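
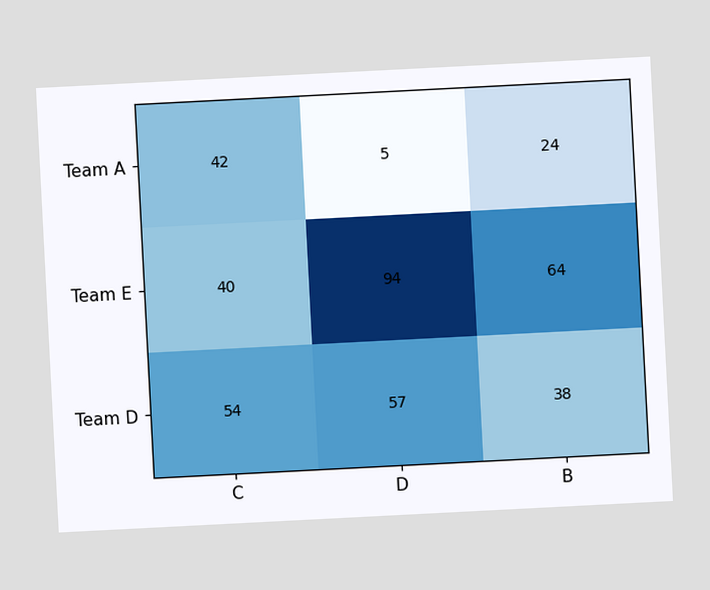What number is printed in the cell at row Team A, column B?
The chart is tilted about 3° counter-clockwise. The (Team A, B) cell reads 24.

24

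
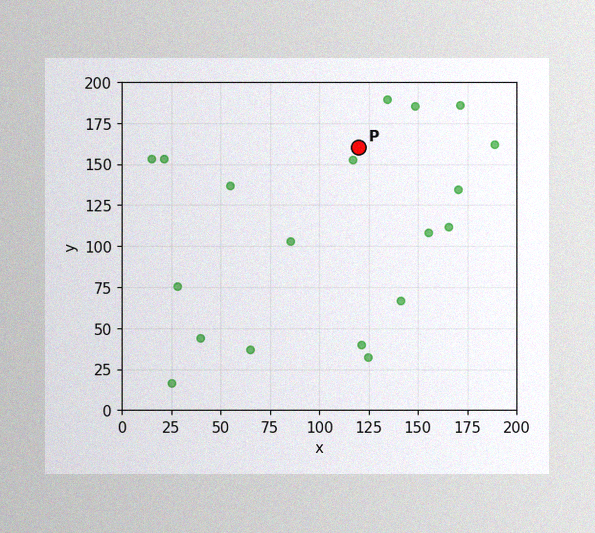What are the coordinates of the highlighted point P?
(120, 160)

The image has some photo noise and uneven lighting. Following the gridlines from P to each axis, P sits at (120, 160).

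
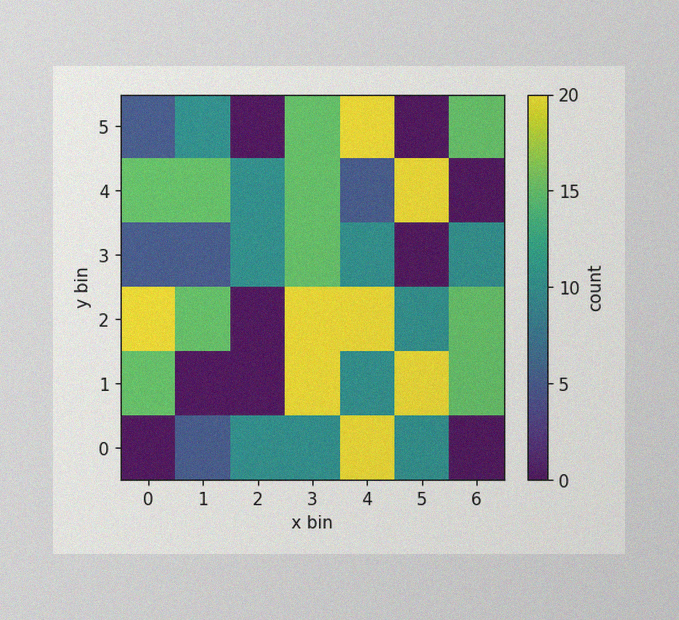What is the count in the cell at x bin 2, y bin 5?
0

The image has some photo noise and uneven lighting. Matching the cell (2, 5) against the colorbar gives 0.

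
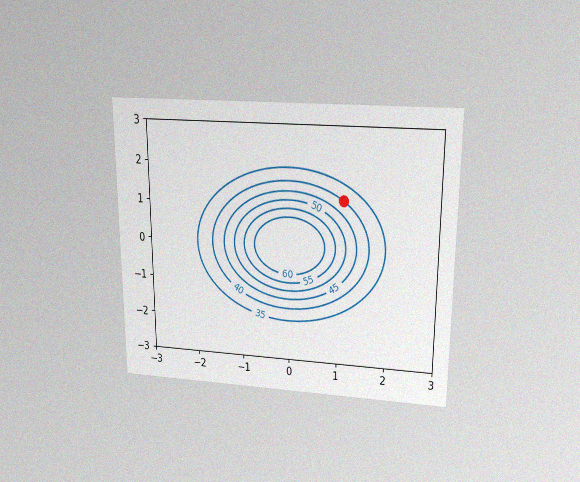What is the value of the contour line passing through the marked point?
40

The chart is viewed slightly from above, with some photo noise. The marked point sits on the contour labelled 40.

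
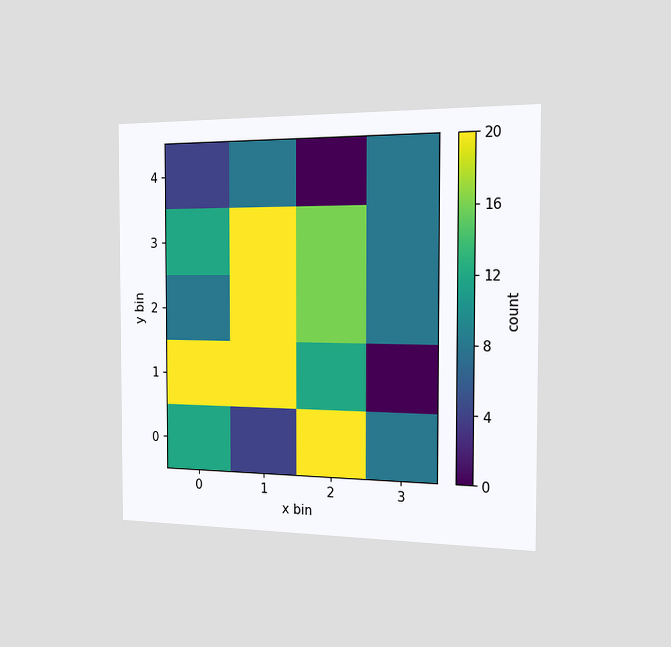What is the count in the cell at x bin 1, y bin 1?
20

The chart is viewed slightly from the right. Matching the cell (1, 1) against the colorbar gives 20.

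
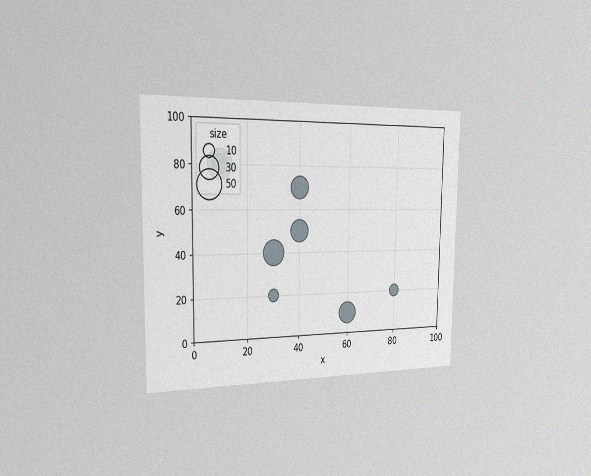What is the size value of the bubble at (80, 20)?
10

The chart is viewed slightly from the left, with some photo noise. Matching the bubble at (80, 20) against the size legend gives 10.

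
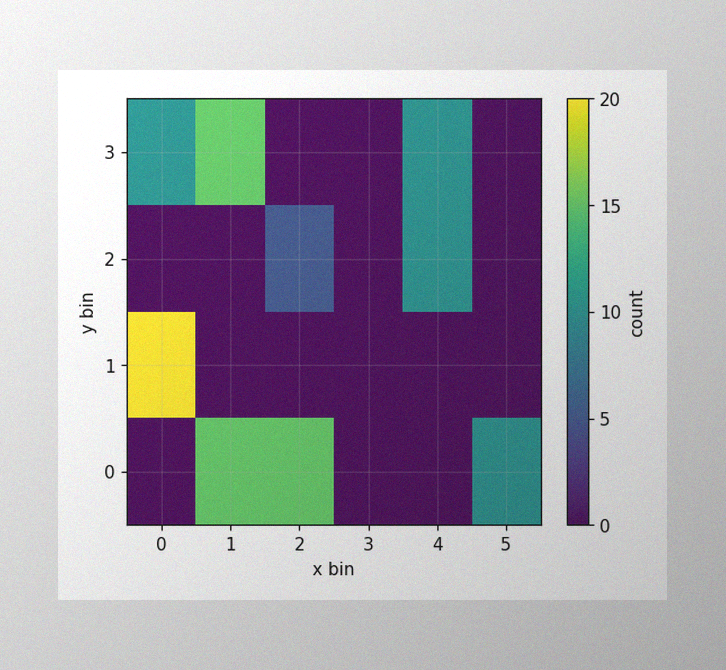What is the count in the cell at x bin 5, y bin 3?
0

The image has some photo noise and uneven lighting. Matching the cell (5, 3) against the colorbar gives 0.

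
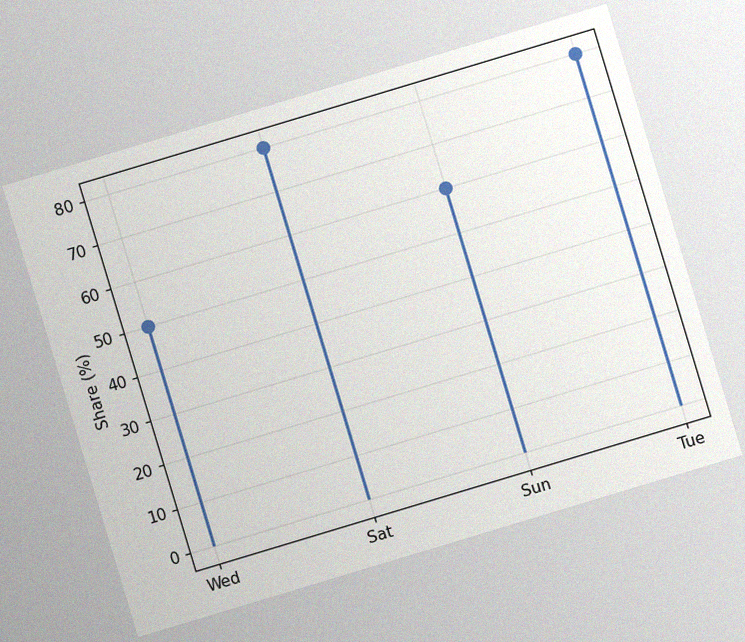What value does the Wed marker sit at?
50%

The chart is tilted about 17° counter-clockwise, with some photo noise. The Wed marker sits at 50%.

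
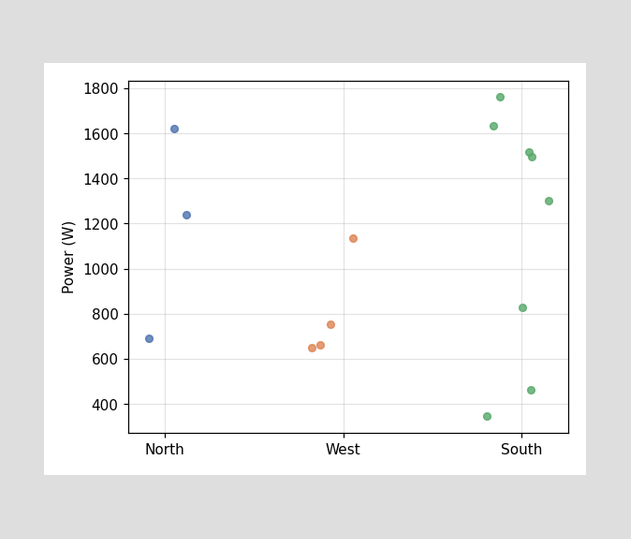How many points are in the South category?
8

Counting the markers in the South column gives 8.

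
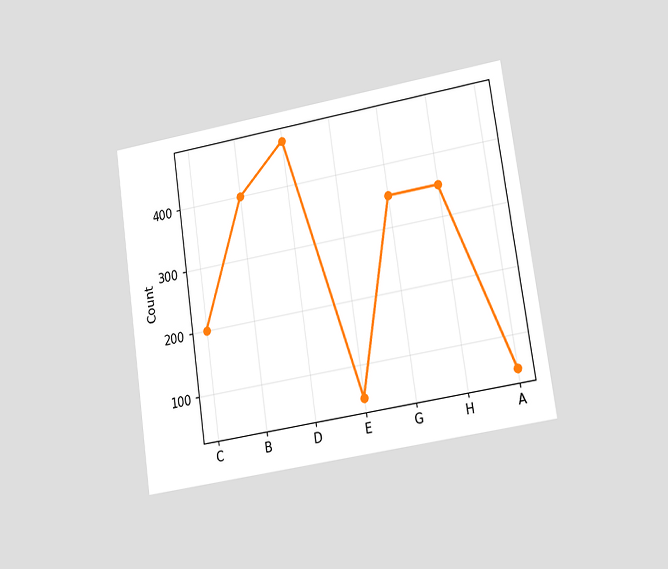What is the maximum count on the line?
475

The chart is tilted about 8° counter-clockwise and viewed at a slight angle. The highest point is at D, and reading across to the y-axis gives 475.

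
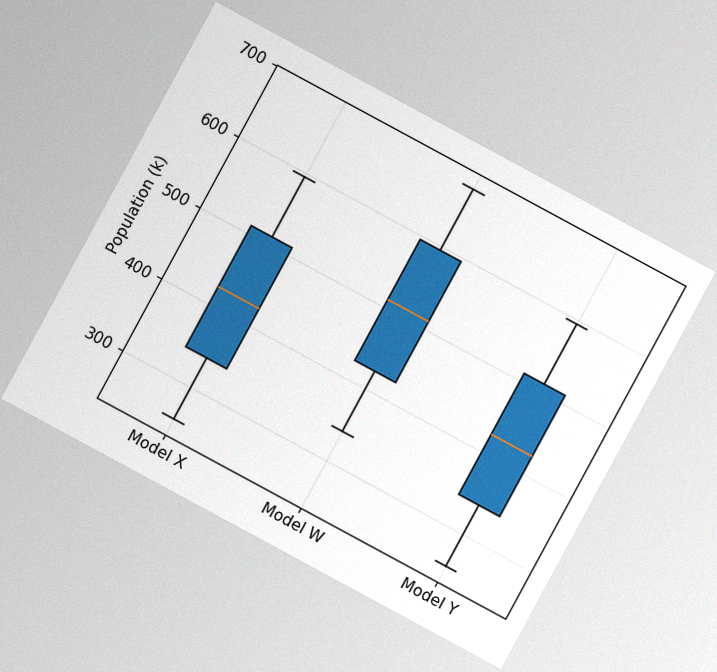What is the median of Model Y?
425k

The chart is tilted about 28° clockwise, with some photo noise. The median line in the Model Y box sits at 425k.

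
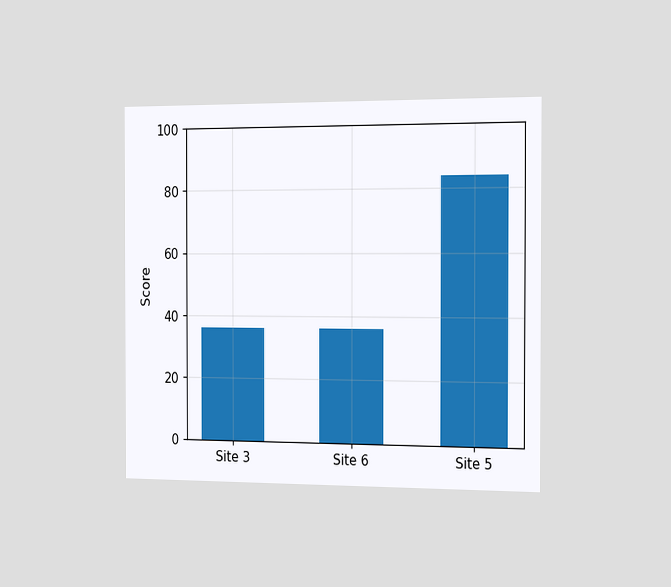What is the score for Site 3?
36

The chart is viewed slightly from the right. Reading along the chart's y-axis, the Site 3 bar reaches 36.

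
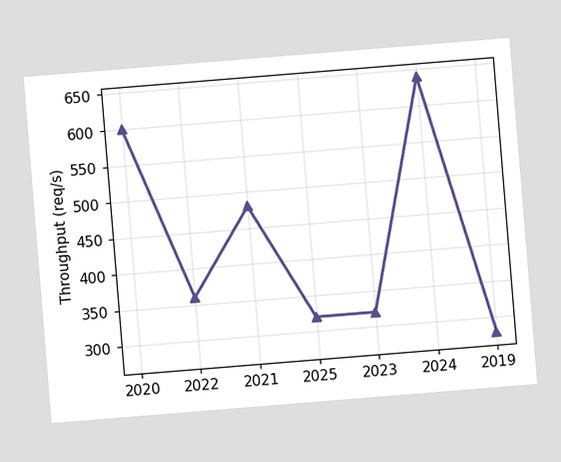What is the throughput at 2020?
600req/s

The chart is tilted about 5° counter-clockwise. At 2020, the line is at 600req/s.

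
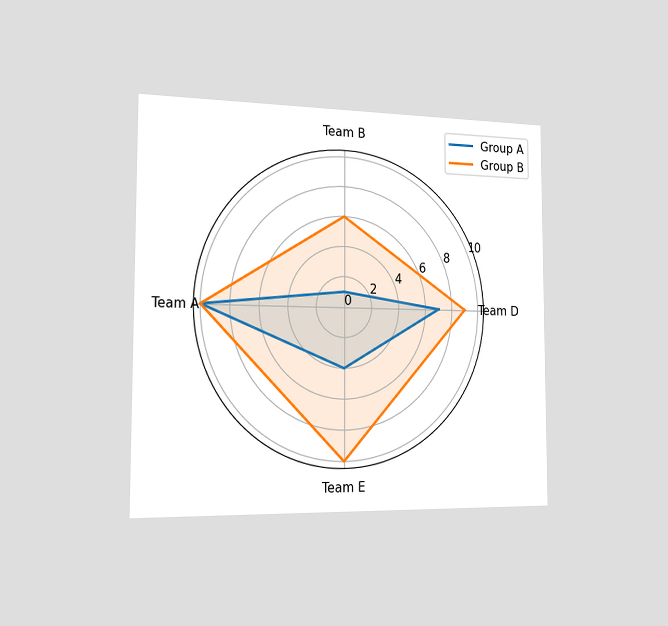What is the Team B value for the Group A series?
1

The chart is viewed slightly from the left. On the Team B axis, Group A reaches 1.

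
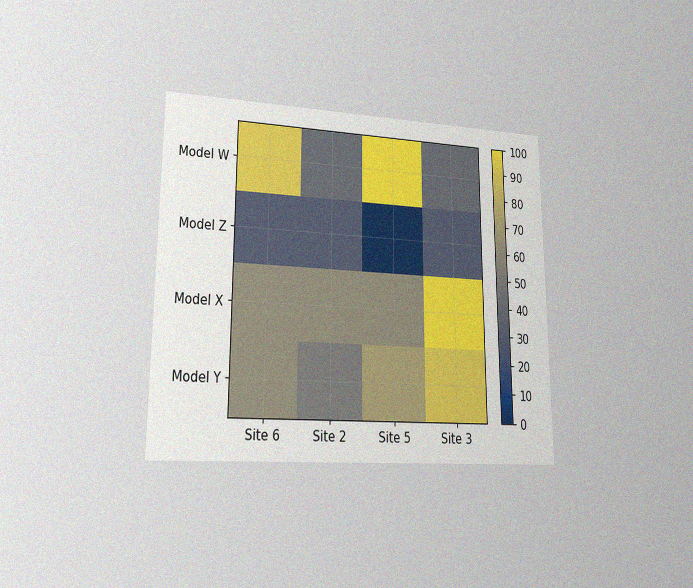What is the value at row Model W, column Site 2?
40

The chart is viewed at a slight angle, with some photo noise. Matching cell (Model W, Site 2) against the colorbar gives 40.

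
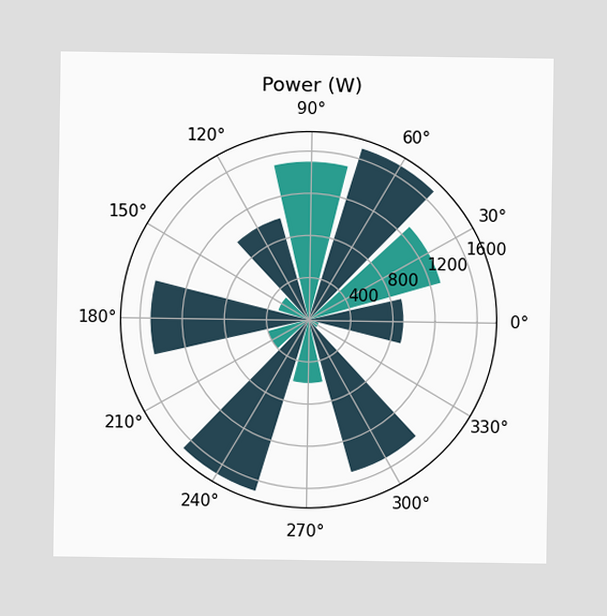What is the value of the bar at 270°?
600W

The bar at 270° reaches 600W on the radial axis.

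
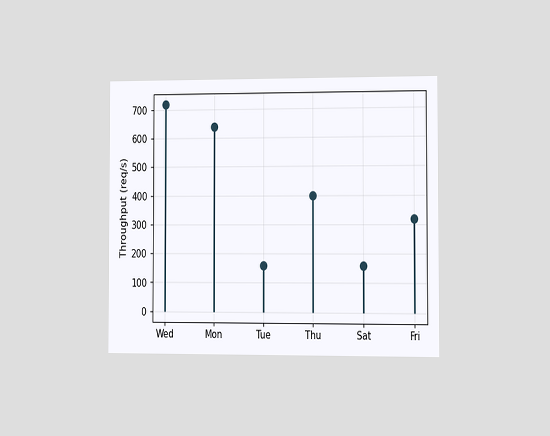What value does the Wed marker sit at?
The chart is viewed at a slight angle. The Wed marker sits at 720req/s.

720req/s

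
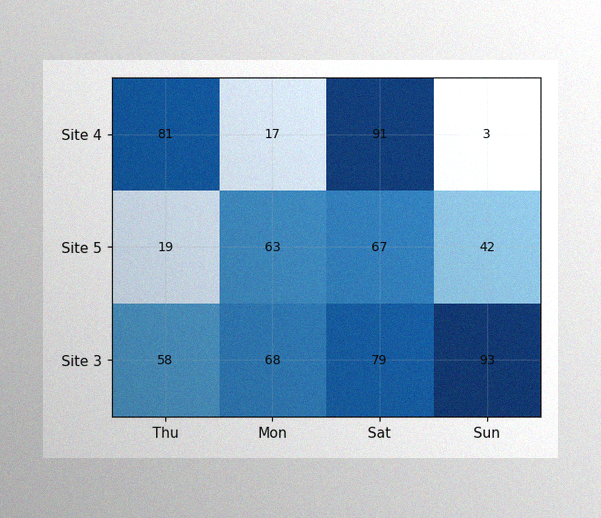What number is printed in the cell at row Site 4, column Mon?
17

The image has some photo noise and uneven lighting. The (Site 4, Mon) cell reads 17.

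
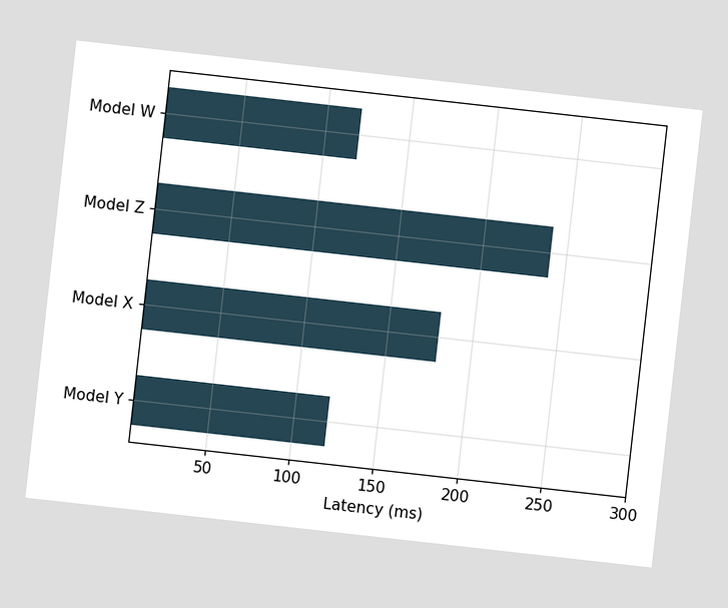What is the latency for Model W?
The chart is tilted about 6° clockwise. Reading along the chart's x-axis, the Model W bar reaches 120ms.

120ms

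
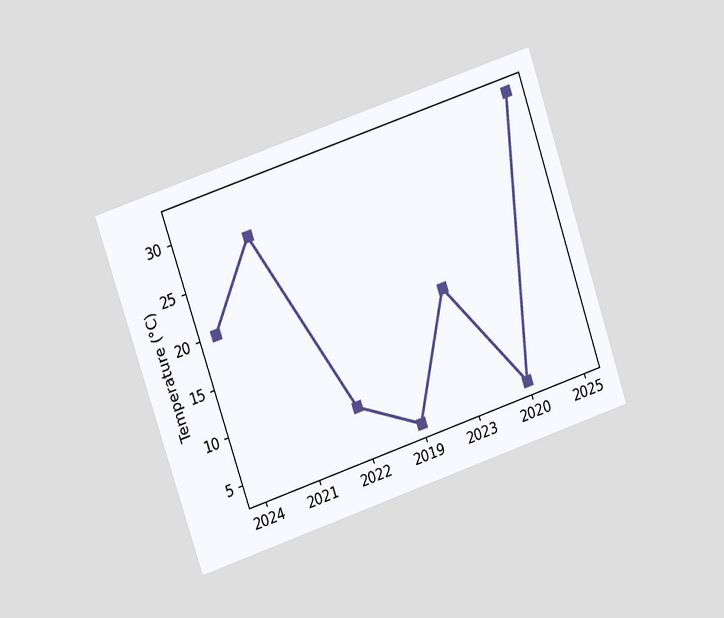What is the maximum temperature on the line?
32°C

The chart is tilted about 19° counter-clockwise and viewed at a slight angle. The highest point is at 2025, and reading across to the y-axis gives 32°C.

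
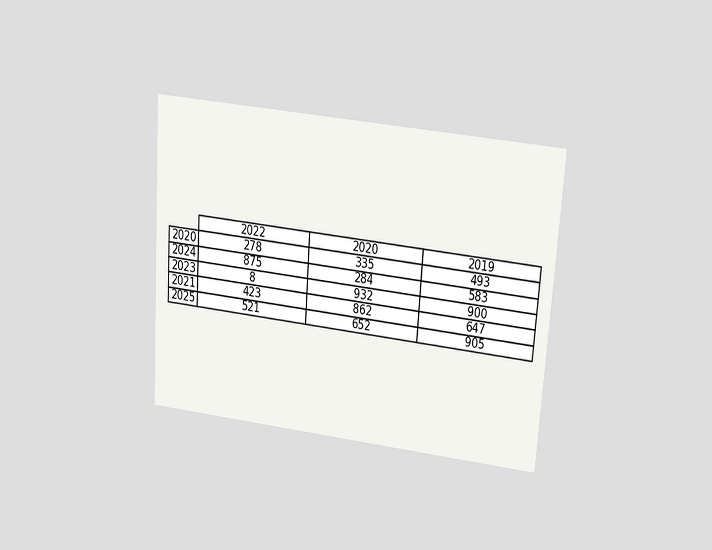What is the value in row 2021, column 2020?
862

The chart is tilted about 4° clockwise and viewed slightly from above. The (2021, 2020) cell reads 862.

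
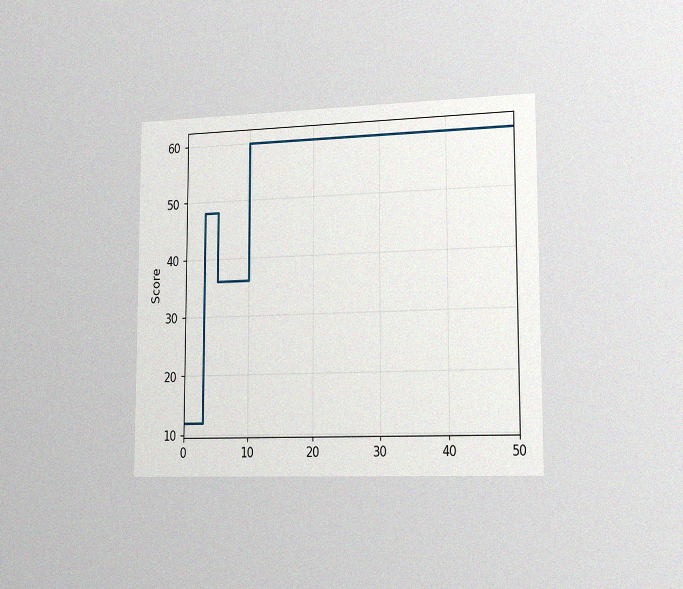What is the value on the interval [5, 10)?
36

The chart is viewed slightly from the right, with some photo noise. On [5, 10) the step sits at 36.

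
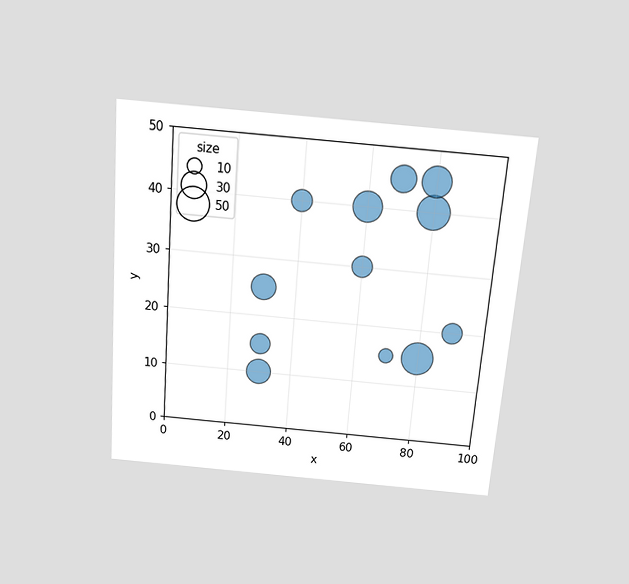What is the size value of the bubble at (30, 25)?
The chart is tilted about 5° clockwise and viewed slightly from above. Matching the bubble at (30, 25) against the size legend gives 30.

30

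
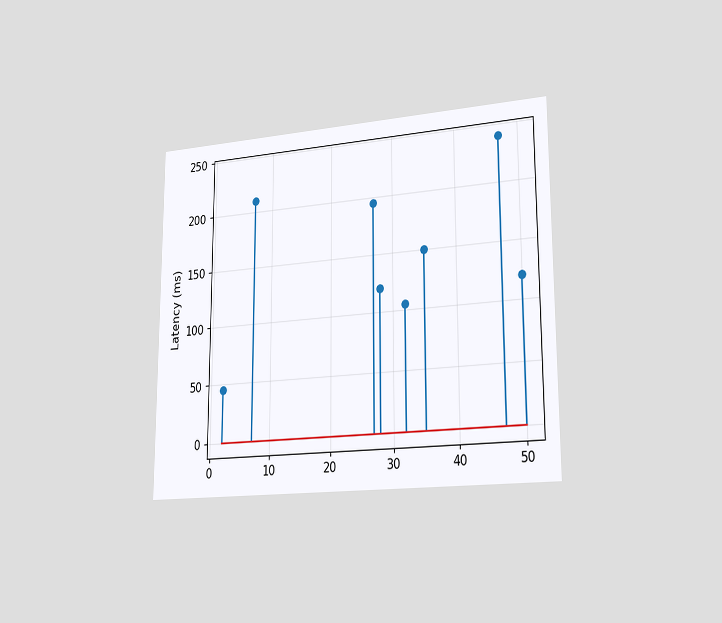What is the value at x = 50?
The chart is viewed slightly from the right. The stem at x=50 reaches 120ms.

120ms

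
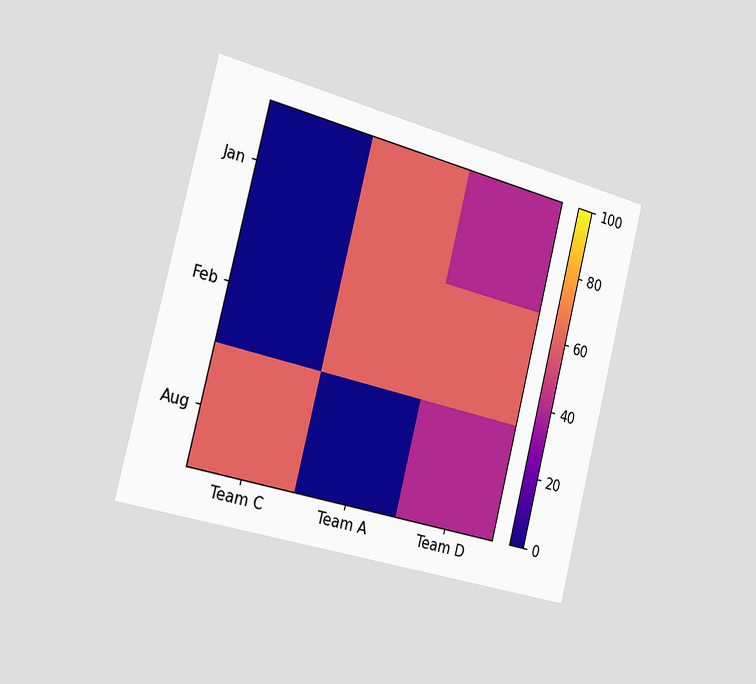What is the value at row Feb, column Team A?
The chart is tilted about 14° clockwise and viewed slightly from the left. Matching cell (Feb, Team A) against the colorbar gives 60.

60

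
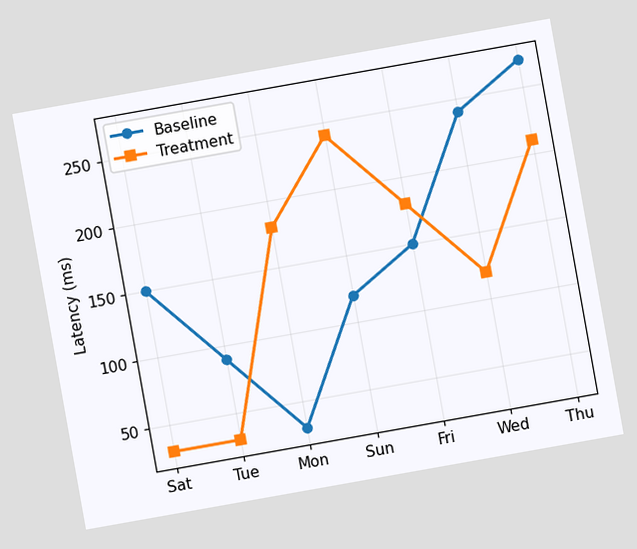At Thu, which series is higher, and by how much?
The chart is tilted about 10° counter-clockwise. At Thu, Baseline sits above the other line by 60ms.

Baseline, by 60ms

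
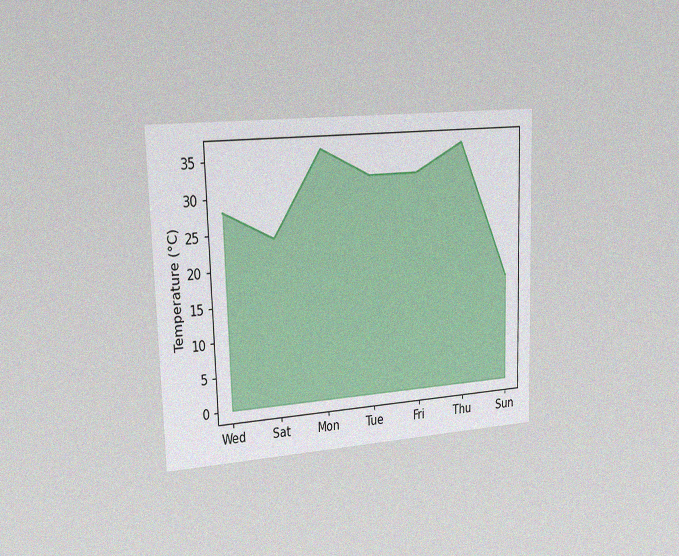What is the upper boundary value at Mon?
36°C

The chart is viewed slightly from the left, with some photo noise. At Mon the upper boundary is at 36°C.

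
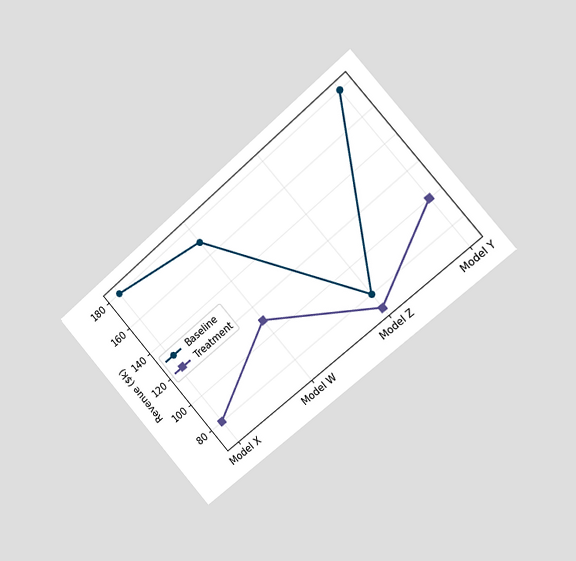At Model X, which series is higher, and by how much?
Baseline, by $100k

The chart is tilted about 41° counter-clockwise and viewed slightly from the right. At Model X, Baseline sits above the other line by $100k.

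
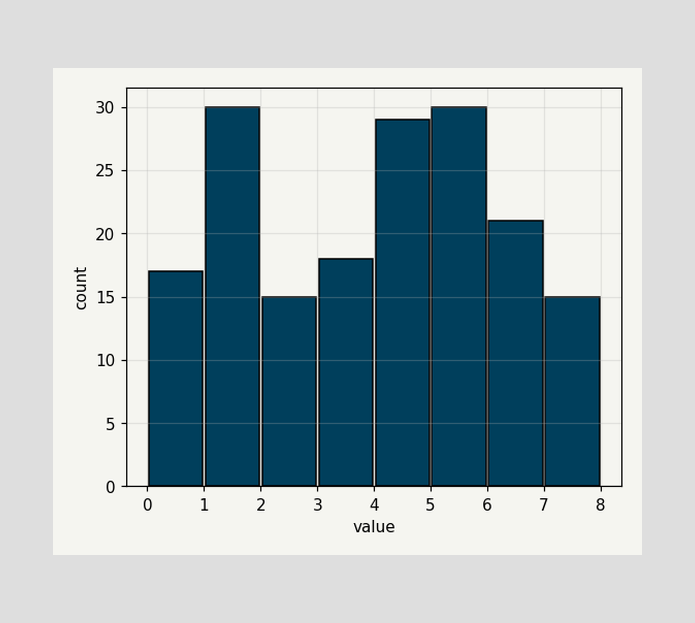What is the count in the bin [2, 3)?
The [2, 3) bin has height 15.

15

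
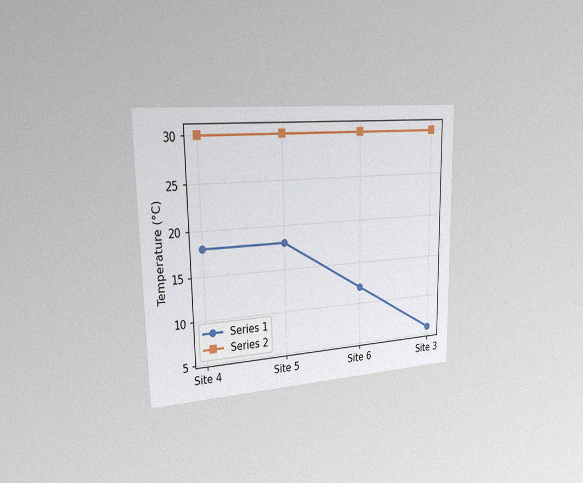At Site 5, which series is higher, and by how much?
Series 2, by 12°C

The chart is viewed slightly from the left, with some photo noise. At Site 5, Series 2 sits above the other line by 12°C.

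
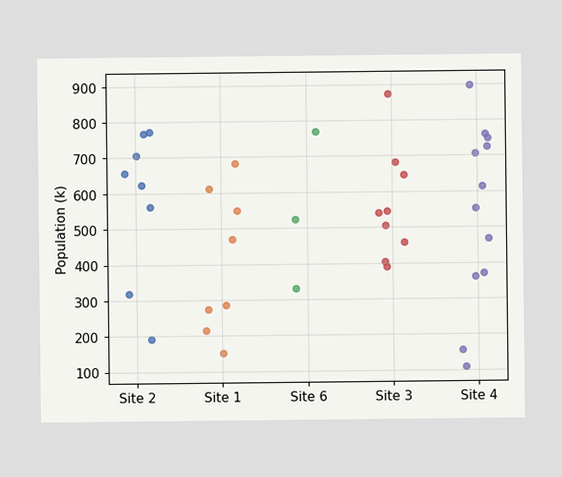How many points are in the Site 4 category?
12

Counting the markers in the Site 4 column gives 12.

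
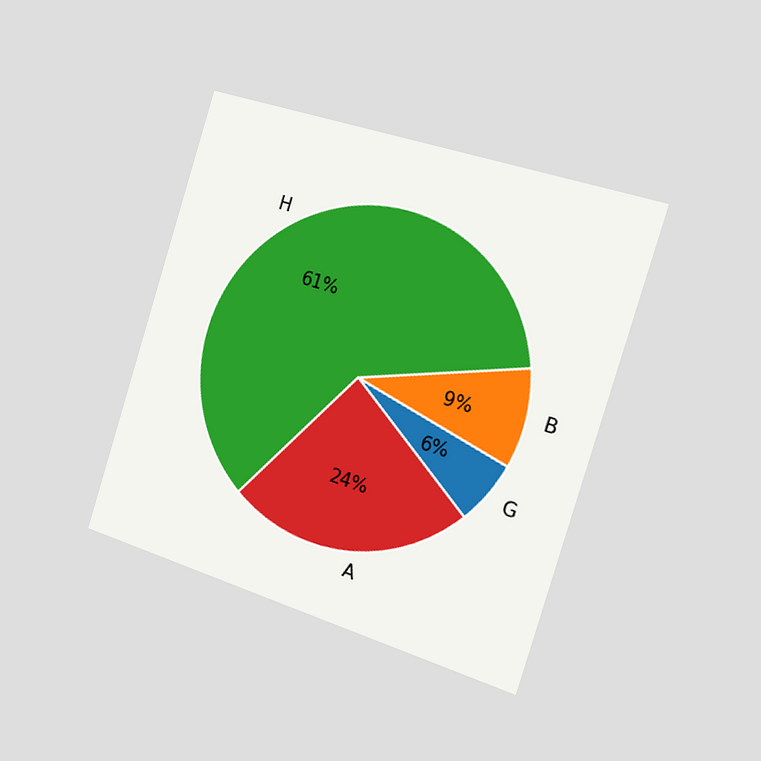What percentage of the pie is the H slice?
61%

The chart is tilted about 18° clockwise and viewed slightly from the right. The H slice takes up 61% of the pie.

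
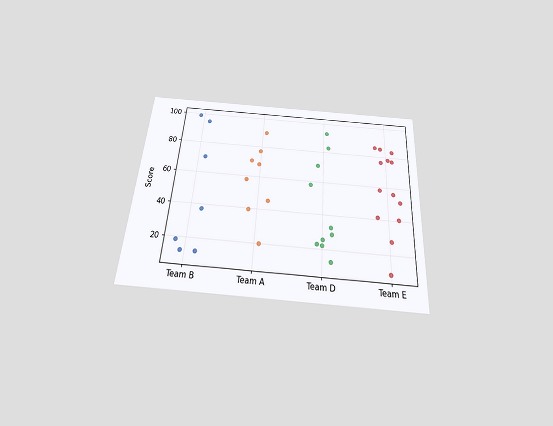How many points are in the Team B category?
7

The chart is tilted about 4° clockwise and viewed slightly from below. Counting the markers in the Team B column gives 7.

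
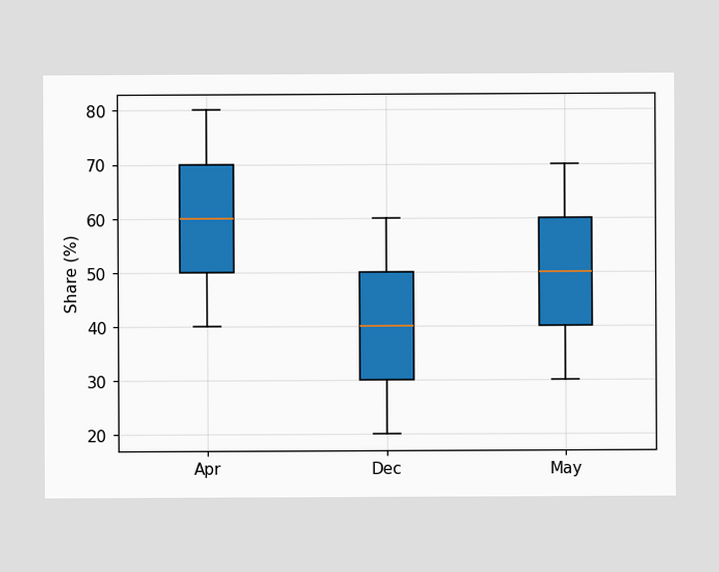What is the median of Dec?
40%

The median line in the Dec box sits at 40%.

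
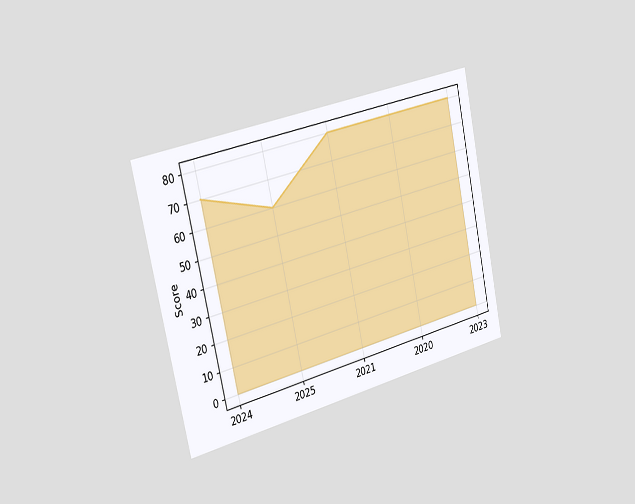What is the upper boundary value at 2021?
80

The chart is tilted about 12° counter-clockwise and viewed slightly from the left. At 2021 the upper boundary is at 80.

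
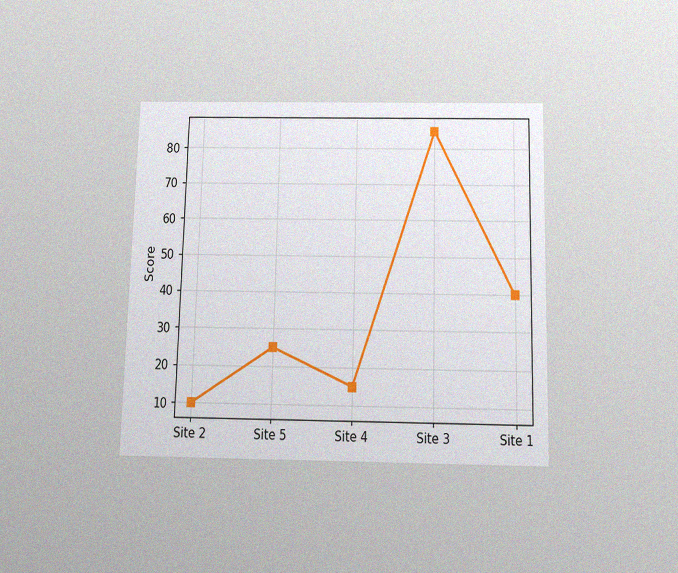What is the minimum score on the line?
The chart is viewed slightly from below, with some photo noise. The lowest point is at Site 2, and reading across to the y-axis gives 10.

10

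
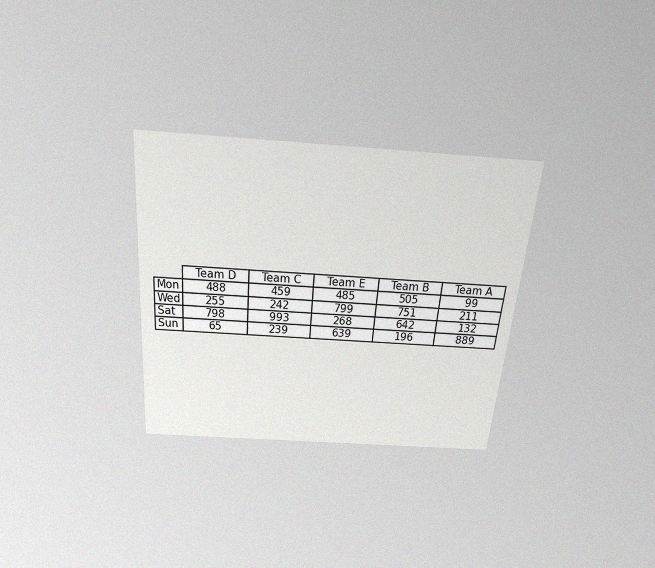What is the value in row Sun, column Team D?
The chart is tilted about 5° clockwise and viewed slightly from above, with some photo noise. The (Sun, Team D) cell reads 65.

65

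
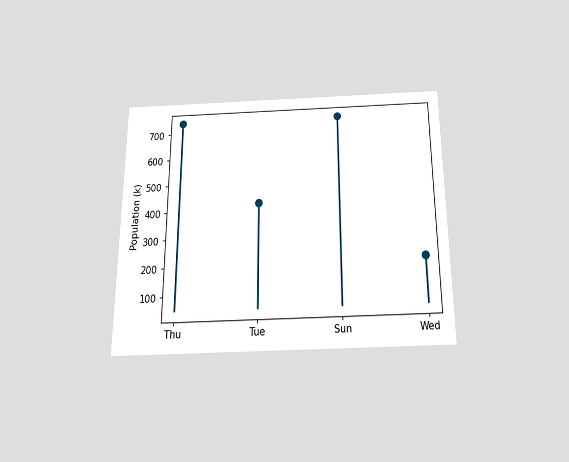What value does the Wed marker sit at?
212k

The chart is viewed slightly from below. The Wed marker sits at 212k.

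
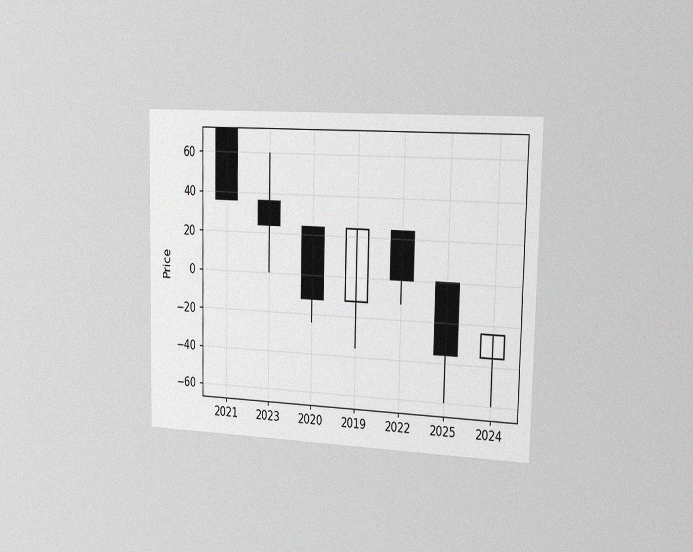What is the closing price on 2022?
The chart is viewed slightly from the right, with some photo noise. The 2022 candle closes at 0.

0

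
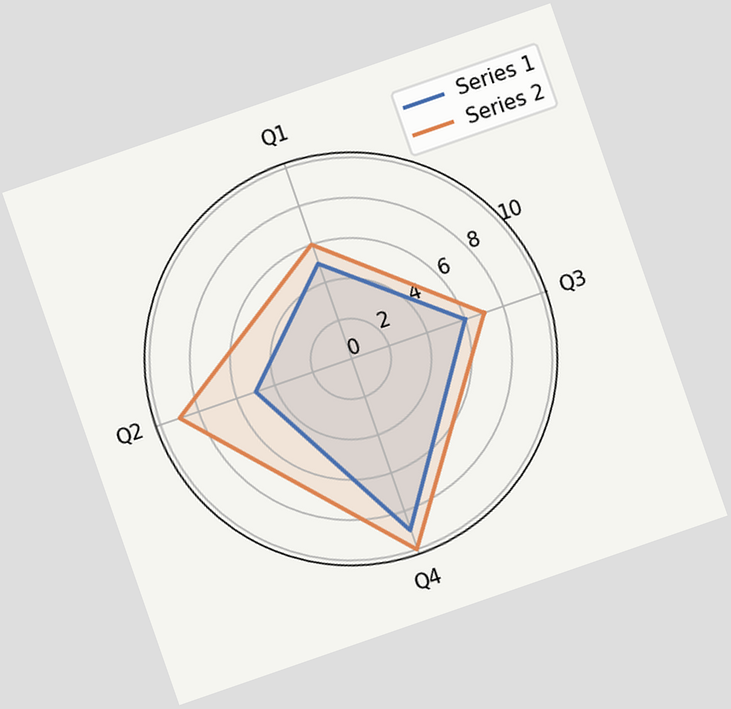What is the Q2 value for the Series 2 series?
The chart is tilted about 19° counter-clockwise. On the Q2 axis, Series 2 reaches 9.

9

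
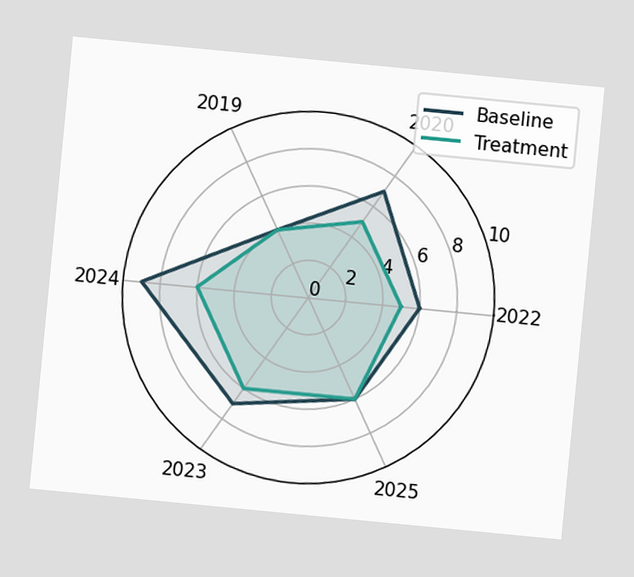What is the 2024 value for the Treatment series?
6

The chart is tilted about 5° clockwise. On the 2024 axis, Treatment reaches 6.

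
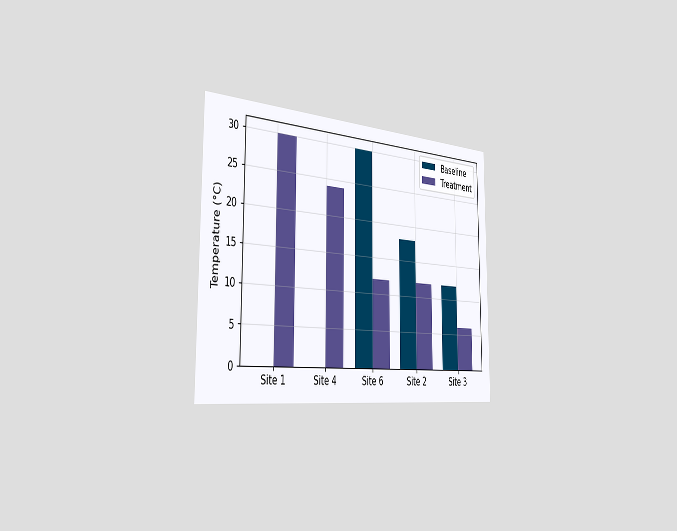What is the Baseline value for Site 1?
0°C

The chart is viewed slightly from the left. The Baseline bar at Site 1 reaches 0°C on the y-axis.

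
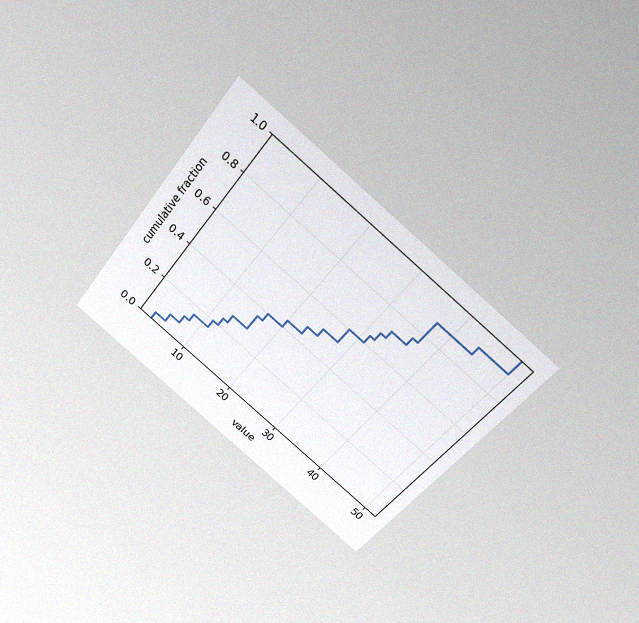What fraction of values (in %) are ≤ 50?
100%

The chart is tilted about 39° clockwise and viewed slightly from above, with some photo noise. At x=50 the ECDF step is at 100%.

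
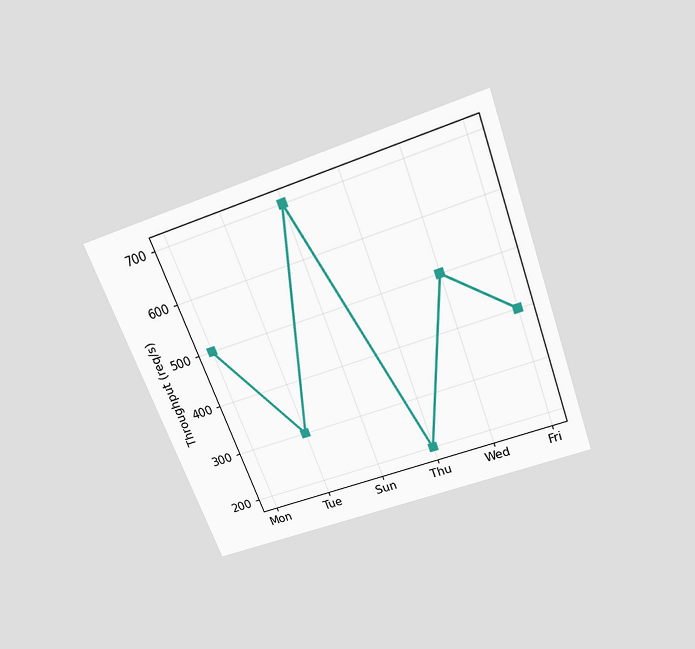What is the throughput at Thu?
The chart is tilted about 20° counter-clockwise and viewed slightly from above. At Thu, the line is at 200req/s.

200req/s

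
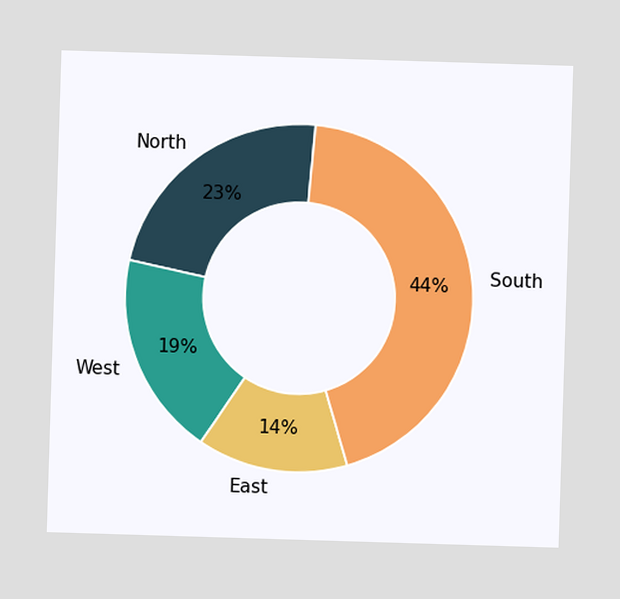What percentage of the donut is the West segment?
The West segment takes up 19% of the ring.

19%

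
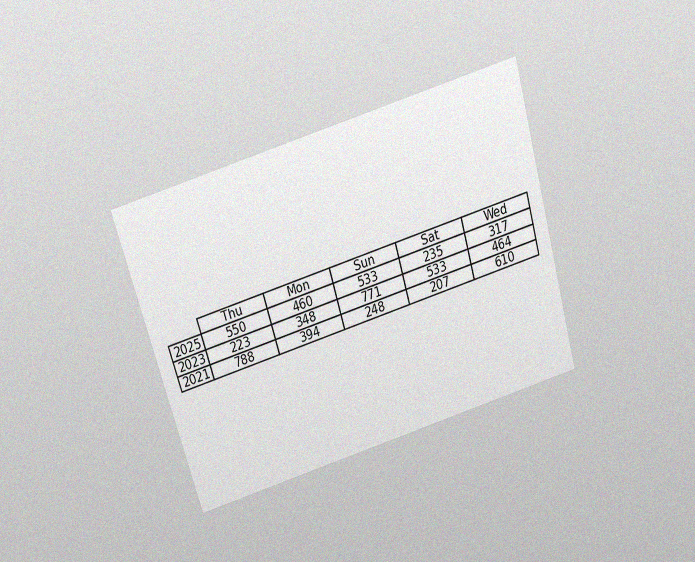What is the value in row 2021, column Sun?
The chart is tilted about 16° counter-clockwise and viewed slightly from above, with some photo noise. The (2021, Sun) cell reads 248.

248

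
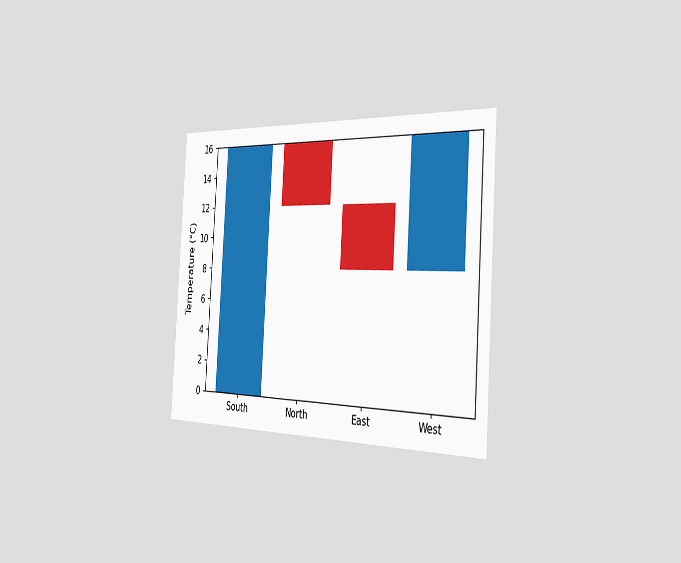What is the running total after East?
The chart is tilted about 4° clockwise and viewed slightly from the right. After East the running total reaches 8°C.

8°C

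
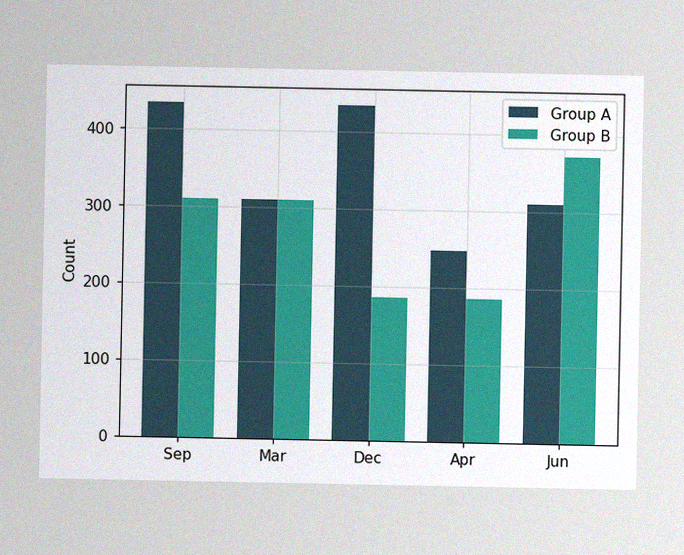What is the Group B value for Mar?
310

The image has some photo noise and uneven lighting. The Group B bar at Mar reaches 310 on the y-axis.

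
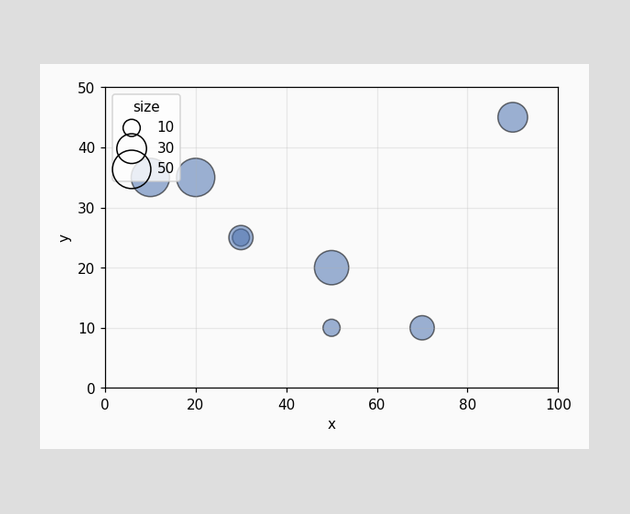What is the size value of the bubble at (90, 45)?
Matching the bubble at (90, 45) against the size legend gives 30.

30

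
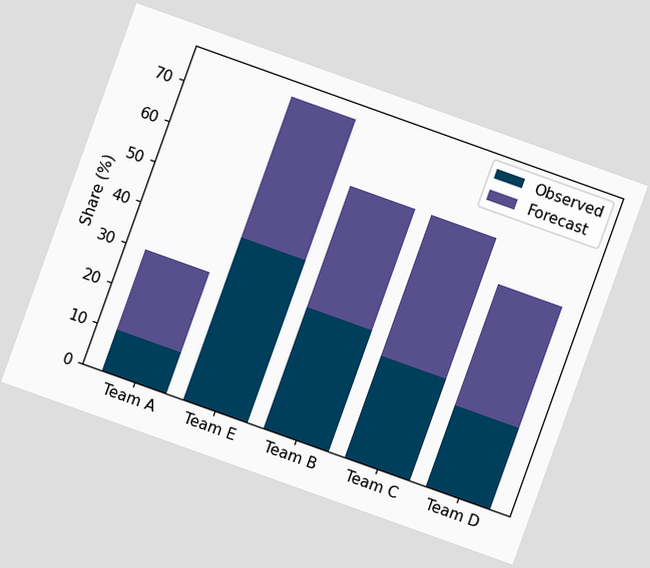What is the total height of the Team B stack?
60%

The chart is tilted about 20° clockwise. The Team B stack's top reaches 60% on the y-axis.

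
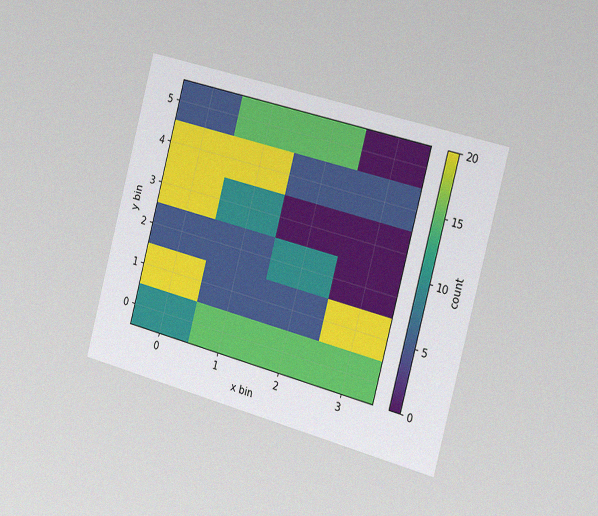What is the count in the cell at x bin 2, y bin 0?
15

The chart is tilted about 15° clockwise and viewed slightly from the right, with some photo noise. Matching the cell (2, 0) against the colorbar gives 15.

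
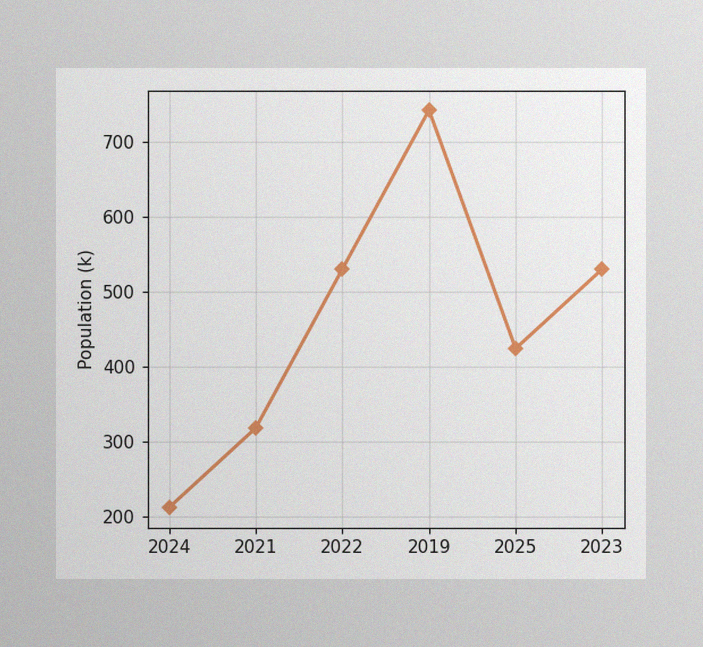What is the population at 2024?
212k

The image has some photo noise and uneven lighting. At 2024, the line is at 212k.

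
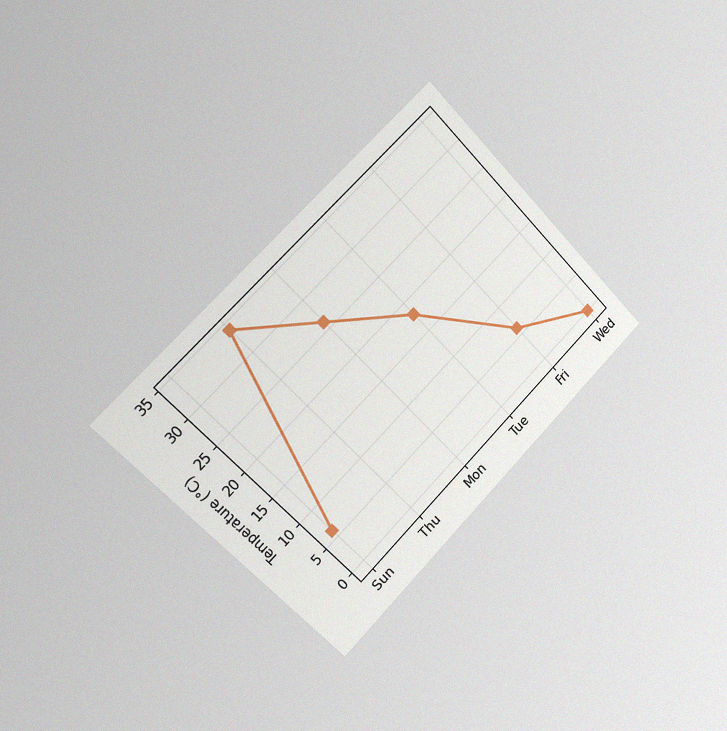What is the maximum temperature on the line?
34°C

The chart is tilted about 45° counter-clockwise and viewed slightly from the left, with some photo noise. The highest point is at Thu, and reading across to the y-axis gives 34°C.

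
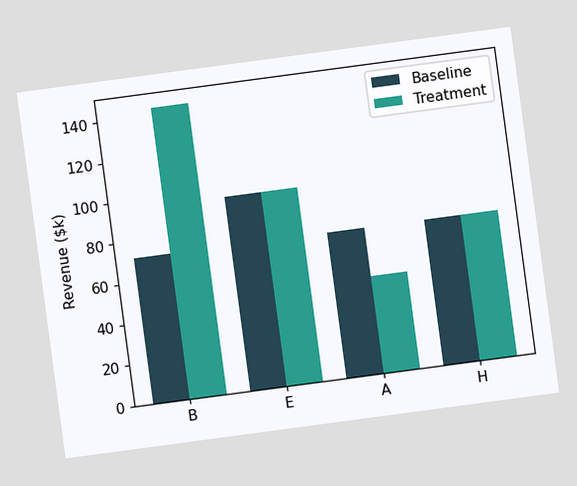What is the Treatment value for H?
The chart is tilted about 8° counter-clockwise. The Treatment bar at H reaches $72k on the y-axis.

$72k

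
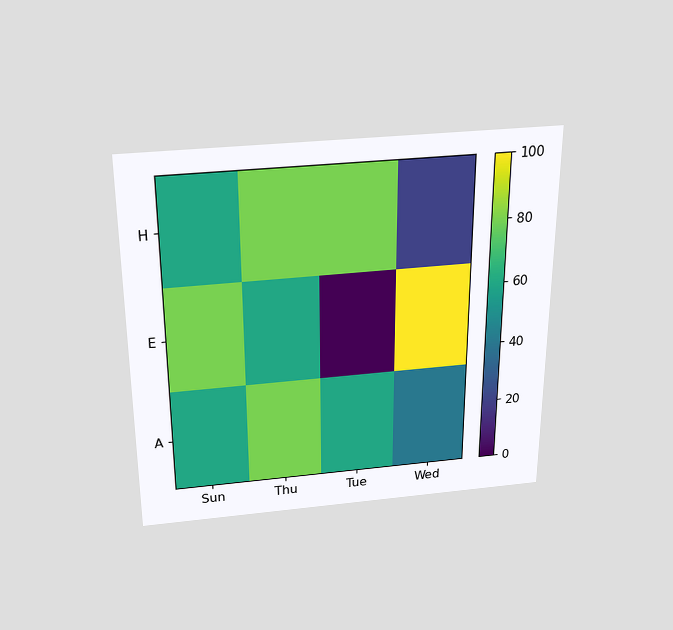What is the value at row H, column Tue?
The chart is viewed slightly from above. Matching cell (H, Tue) against the colorbar gives 80.

80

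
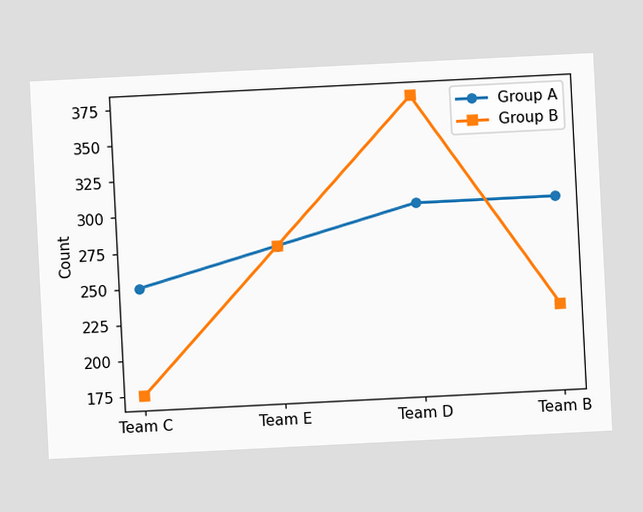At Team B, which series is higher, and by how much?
The chart is tilted about 3° counter-clockwise. At Team B, Group A sits above the other line by 75.

Group A, by 75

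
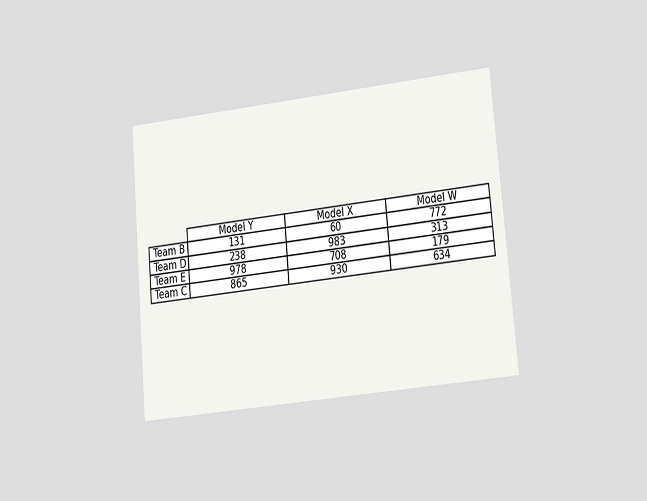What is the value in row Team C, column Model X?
930

The chart is tilted about 5° counter-clockwise and viewed at a slight angle. The (Team C, Model X) cell reads 930.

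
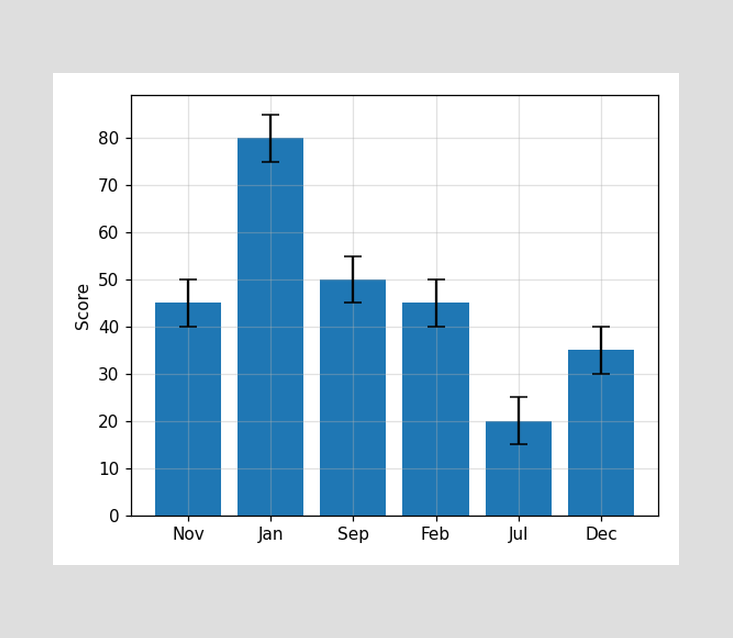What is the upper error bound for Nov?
The Nov bar's upper whisker reaches 50.

50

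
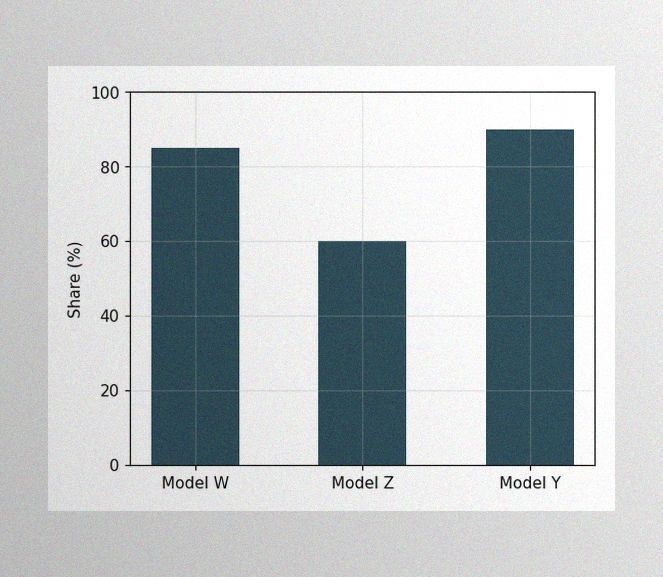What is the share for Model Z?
The image has some photo noise and uneven lighting. Reading along the chart's y-axis, the Model Z bar reaches 60%.

60%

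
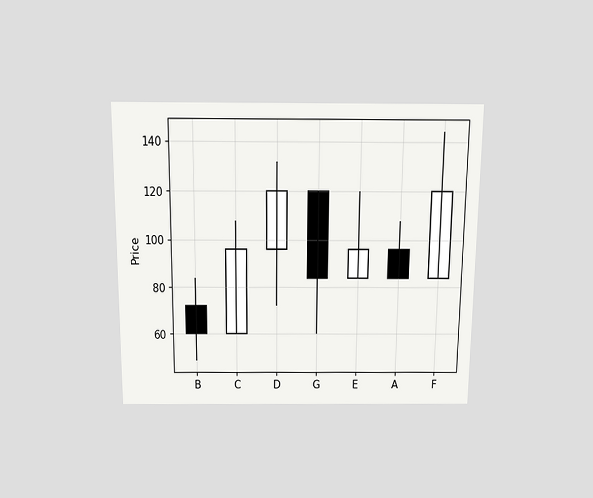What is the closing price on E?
The chart is viewed slightly from above. The E candle closes at 96.

96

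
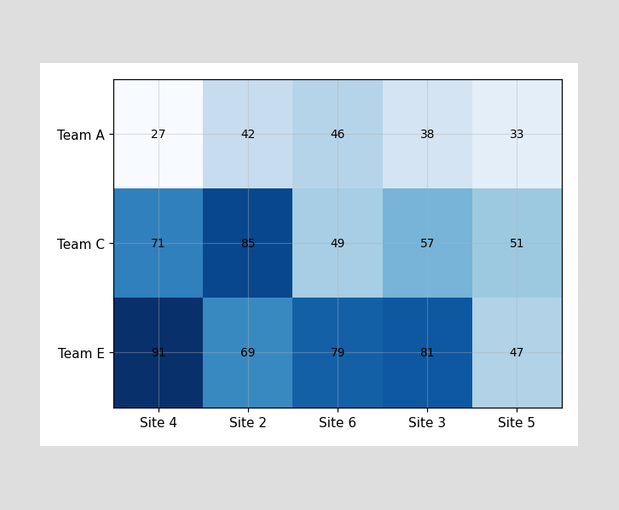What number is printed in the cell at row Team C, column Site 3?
57

The (Team C, Site 3) cell reads 57.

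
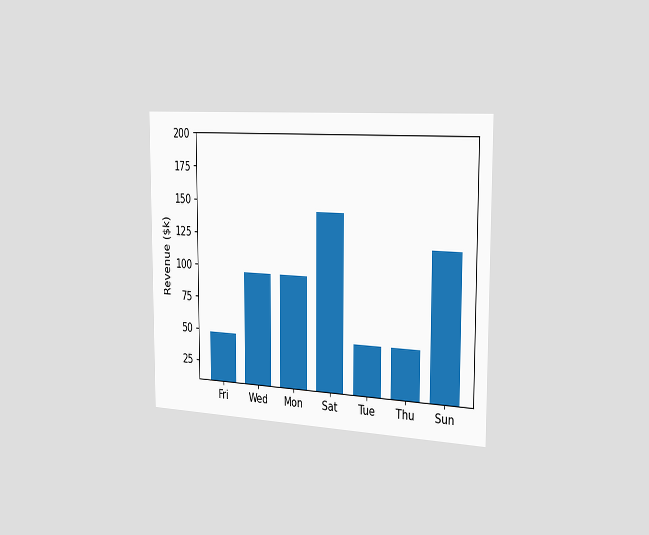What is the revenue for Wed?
$96k

The chart is viewed slightly from the right. Reading along the chart's y-axis, the Wed bar reaches $96k.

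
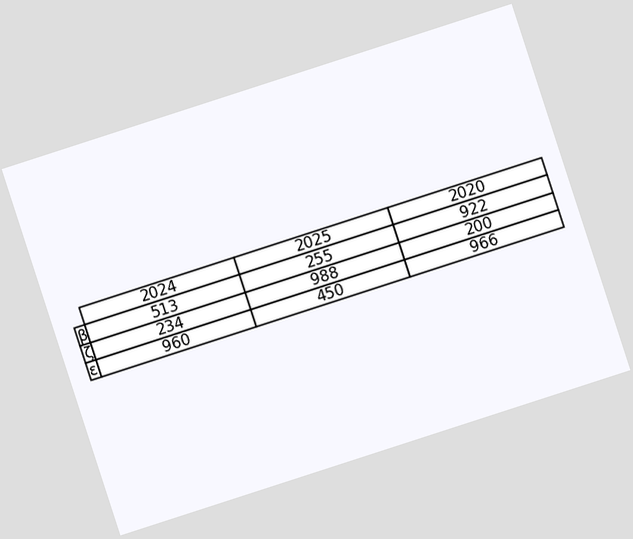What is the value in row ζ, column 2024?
234

The chart is tilted about 18° counter-clockwise. The (ζ, 2024) cell reads 234.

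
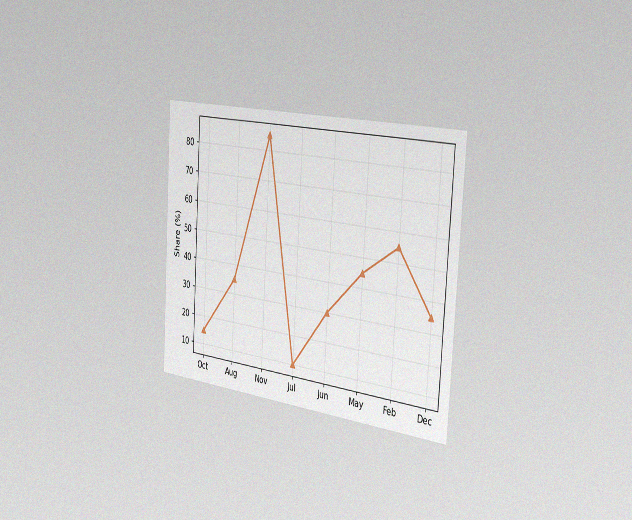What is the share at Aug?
The chart is tilted about 3° clockwise and viewed slightly from the right, with some photo noise. At Aug, the line is at 35%.

35%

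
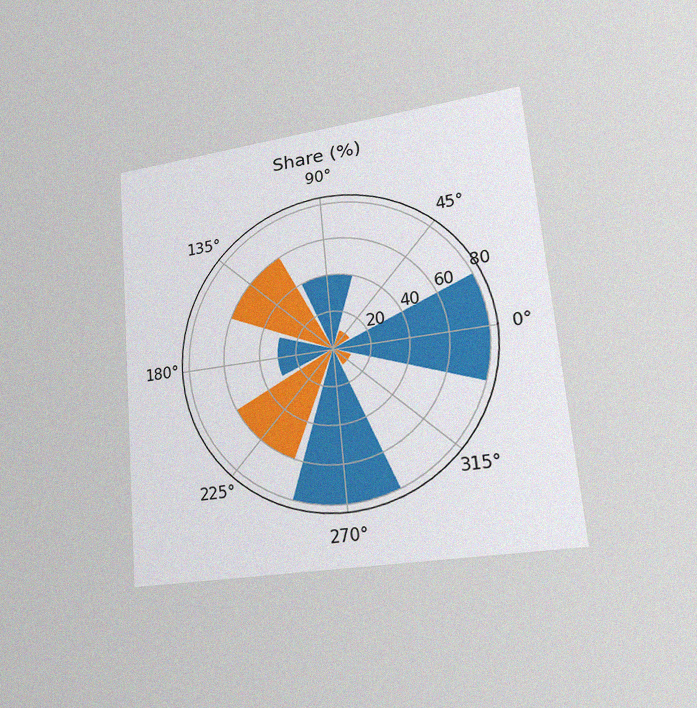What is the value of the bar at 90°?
The chart is tilted about 5° counter-clockwise and viewed slightly from the right, with some photo noise. The bar at 90° reaches 40% on the radial axis.

40%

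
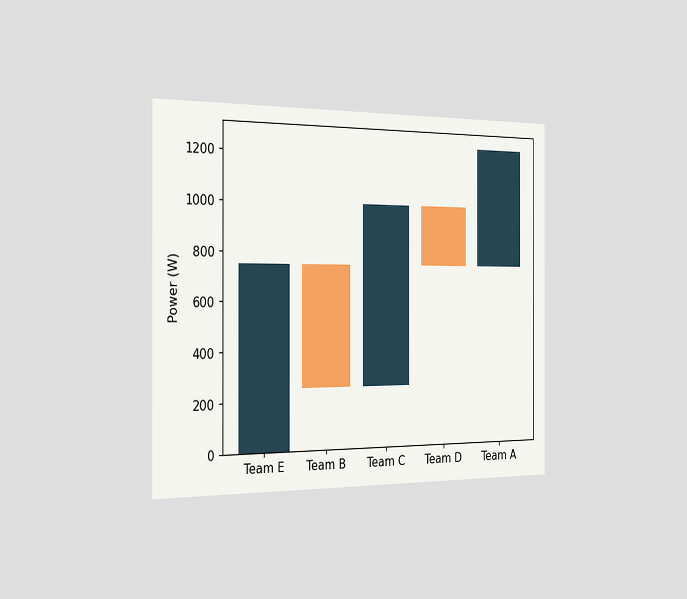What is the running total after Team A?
The chart is viewed slightly from the left. After Team A the running total reaches 1250W.

1250W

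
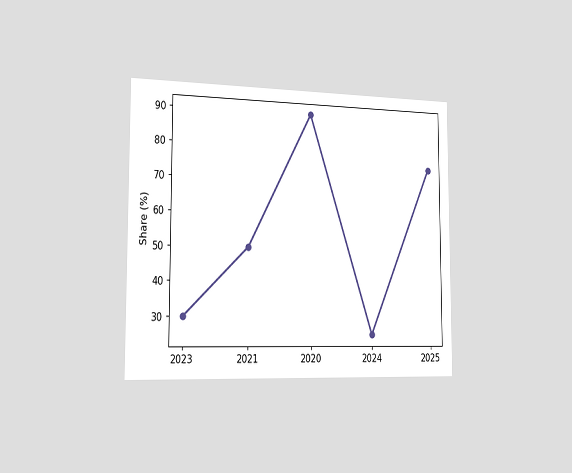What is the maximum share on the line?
90%

The chart is viewed slightly from the left. The highest point is at 2020, and reading across to the y-axis gives 90%.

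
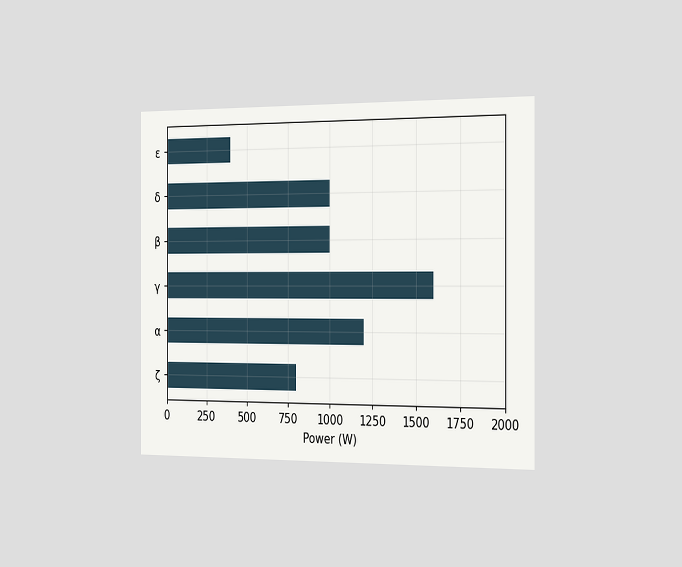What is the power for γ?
1600W

The chart is viewed slightly from the right. Reading along the chart's x-axis, the γ bar reaches 1600W.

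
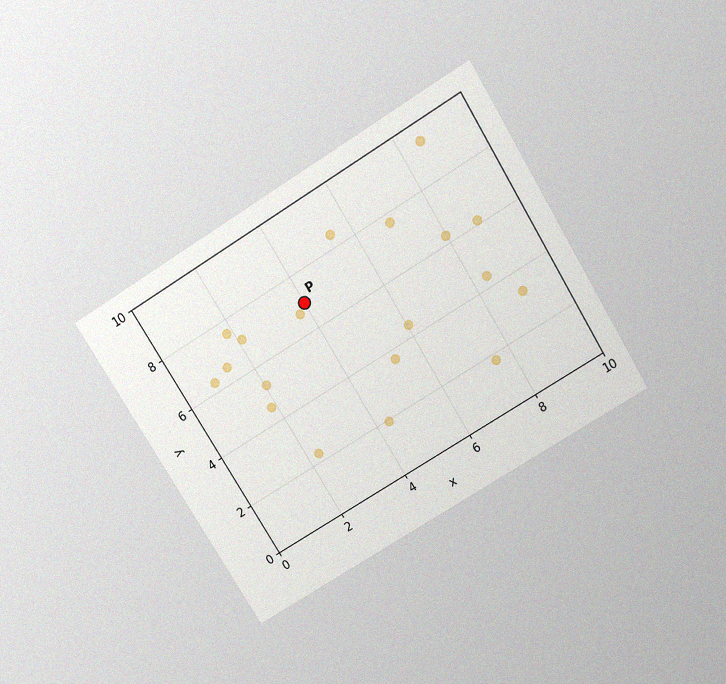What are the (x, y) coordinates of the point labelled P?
(4, 7)

The chart is tilted about 31° counter-clockwise and viewed slightly from above, with some photo noise. Following the gridlines from P to each axis, P sits at (4, 7).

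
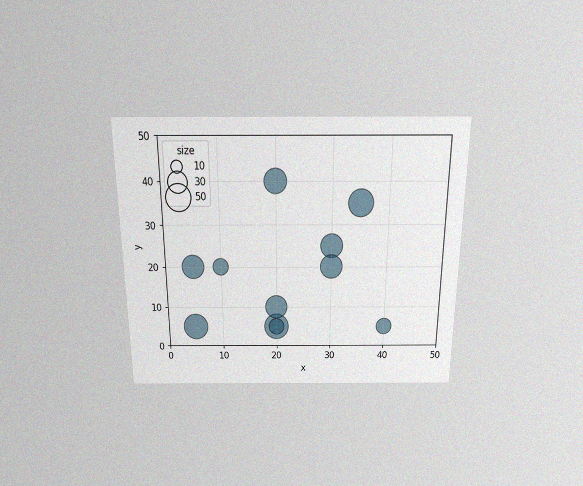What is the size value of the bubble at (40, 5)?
The chart is viewed slightly from above, with some photo noise. Matching the bubble at (40, 5) against the size legend gives 20.

20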